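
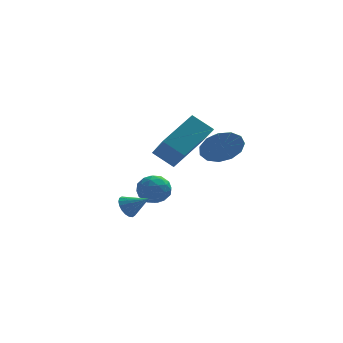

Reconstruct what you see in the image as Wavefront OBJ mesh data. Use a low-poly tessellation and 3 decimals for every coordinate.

v -0.068 -3.144 1.01
v 0.396 -2.787 0.187
v -0.292 -2.116 1.33
v -0.15 -2.862 0.044
v -0.67 -3.026 0.208
v -0.998 -3.228 0.626
v -1.031 -3.403 1.167
v -0.758 -3.496 1.658
v -0.266 -3.477 1.943
v 0.289 -3.353 1.932
v 0.731 -3.162 1.628
v 0.919 -2.965 1.128
v 0.794 -2.825 0.591
v -3.928 -1.048 -3.259
v -3.716 -1.346 -3.759
v -3.012 -1.432 -2.641
v -3.598 -1.097 -3.781
v -3.545 -0.839 -3.699
v -3.568 -0.623 -3.53
v -3.662 -0.49 -3.307
v -3.809 -0.468 -3.074
v -3.98 -0.561 -2.878
v -4.14 -0.75 -2.758
v -4.259 -0.998 -2.736
v -4.312 -1.256 -2.818
v -4.289 -1.473 -2.988
v -4.195 -1.605 -3.21
v -4.048 -1.628 -3.443
v -3.877 -1.535 -3.639
v -2.714 0.61 -0.706
v -2.361 -0.776 0.514
v -1.315 1.884 0.335
v -0.962 0.499 1.556
v -1.798 0.201 -1.436
v -1.445 -1.184 -0.215
v -0.399 1.476 -0.394
v -0.046 0.09 0.826
v -3.006 3.463 -4.43
v -2.637 3.796 -3.713
v -2.283 2.264 -4.247
v -1.914 2.597 -3.53
v -2.764 2.401 -3.532
v -3.211 3.142 -3.645
v -1.709 2.918 -4.315
v -2.156 3.659 -4.428
v -1.835 3.459 -3.642
v -2.487 3.139 -3.158
v -2.433 2.921 -4.802
v -3.085 2.601 -4.318
v -2.885 3.735 -4.087
v -2.035 2.325 -3.873
v -2.535 2.21 -3.874
v -2.318 2.405 -3.452
v -3.223 3.351 -4.047
v -3.005 3.546 -3.626
v -3.08 2.726 -3.52
v -1.915 2.514 -4.334
v -1.697 2.709 -3.913
v -2.602 3.655 -4.508
v -2.385 3.85 -4.086
v -1.84 3.334 -4.44
v -2.196 3.732 -3.624
v -1.771 3.027 -3.517
v -1.651 3.216 -3.978
v -1.914 3.652 -4.044
v -2.58 3.544 -3.339
v -2.155 2.839 -3.232
v -2.655 2.724 -3.233
v -2.917 3.16 -3.3
v -2.108 3.346 -3.298
v -2.765 3.221 -4.728
v -2.34 2.516 -4.621
v -2.003 2.9 -4.66
v -2.265 3.336 -4.727
v -3.149 3.033 -4.443
v -2.724 2.328 -4.336
v -3.006 2.408 -3.916
v -3.269 2.844 -3.982
v -2.812 2.714 -4.662
f 2 1 4
f 2 4 3
f 4 1 5
f 4 5 3
f 5 1 6
f 5 6 3
f 6 1 7
f 6 7 3
f 7 1 8
f 7 8 3
f 8 1 9
f 8 9 3
f 9 1 10
f 9 10 3
f 10 1 11
f 10 11 3
f 11 1 12
f 11 12 3
f 12 1 13
f 12 13 3
f 13 1 2
f 13 2 3
f 15 14 17
f 15 17 16
f 17 14 18
f 17 18 16
f 18 14 19
f 18 19 16
f 19 14 20
f 19 20 16
f 20 14 21
f 20 21 16
f 21 14 22
f 21 22 16
f 22 14 23
f 22 23 16
f 23 14 24
f 23 24 16
f 24 14 25
f 24 25 16
f 25 14 26
f 25 26 16
f 26 14 27
f 26 27 16
f 27 14 28
f 27 28 16
f 28 14 29
f 28 29 16
f 29 14 15
f 29 15 16
f 31 33 30
f 34 31 30
f 30 33 32
f 32 34 30
f 31 37 33
f 35 31 34
f 35 37 31
f 33 37 32
f 36 34 32
f 32 37 36
f 36 35 34
f 37 35 36
f 38 75 54
f 75 49 78
f 54 78 43
f 75 78 54
f 38 54 50
f 54 43 55
f 50 55 39
f 54 55 50
f 38 50 59
f 50 39 60
f 59 60 45
f 50 60 59
f 38 59 71
f 59 45 74
f 71 74 48
f 59 74 71
f 38 71 75
f 71 48 79
f 75 79 49
f 71 79 75
f 39 55 66
f 55 43 69
f 66 69 47
f 55 69 66
f 43 78 56
f 78 49 77
f 56 77 42
f 78 77 56
f 49 79 76
f 79 48 72
f 76 72 40
f 79 72 76
f 48 74 73
f 74 45 61
f 73 61 44
f 74 61 73
f 45 60 65
f 60 39 62
f 65 62 46
f 60 62 65
f 41 67 53
f 67 47 68
f 53 68 42
f 67 68 53
f 41 53 51
f 53 42 52
f 51 52 40
f 53 52 51
f 41 51 58
f 51 40 57
f 58 57 44
f 51 57 58
f 41 58 63
f 58 44 64
f 63 64 46
f 58 64 63
f 41 63 67
f 63 46 70
f 67 70 47
f 63 70 67
f 42 68 56
f 68 47 69
f 56 69 43
f 68 69 56
f 40 52 76
f 52 42 77
f 76 77 49
f 52 77 76
f 44 57 73
f 57 40 72
f 73 72 48
f 57 72 73
f 46 64 65
f 64 44 61
f 65 61 45
f 64 61 65
f 47 70 66
f 70 46 62
f 66 62 39
f 70 62 66



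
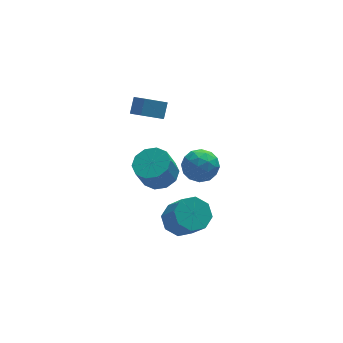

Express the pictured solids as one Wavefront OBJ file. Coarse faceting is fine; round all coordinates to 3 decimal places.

v 0.236 0.278 -4.041
v 1.152 0.08 -4.39
v 1.46 -1.036 -2.947
v 0.544 -0.838 -2.599
v 1.142 0.684 -3.92
v 1.449 -0.432 -2.477
v 0.601 1.051 -3.521
v 0.909 -0.066 -2.079
v -0.154 0.964 -3.427
v 0.154 -0.152 -1.985
v -0.68 0.476 -3.693
v -0.372 -0.64 -2.25
v -0.669 -0.128 -4.163
v -0.362 -1.244 -2.72
v -0.129 -0.494 -4.561
v 0.179 -1.611 -3.119
v 0.626 -0.408 -4.655
v 0.934 -1.524 -3.213
v 0 2.802 -2.642
v 0.527 3.572 -2.256
v -0.013 3.269 -0.912
v -0.54 2.498 -1.298
v -0.031 3.789 -2.432
v -0.572 3.486 -1.088
v -0.577 3.629 -2.688
v -1.118 3.326 -1.344
v -0.903 3.153 -2.926
v -1.444 2.849 -1.582
v -0.884 2.542 -3.056
v -1.424 2.239 -1.712
v -0.527 2.031 -3.028
v -1.067 1.728 -1.684
v 0.032 1.814 -2.852
v -0.509 1.511 -1.508
v 0.578 1.974 -2.596
v 0.037 1.671 -1.252
v 0.904 2.451 -2.358
v 0.363 2.147 -1.014
v 0.884 3.061 -2.228
v 0.344 2.758 -0.884
v -0.218 3.185 1.654
v 0.118 2.487 2.027
v -1.431 3.018 2.43
v -1.096 2.32 2.804
v 0.156 3.74 2.356
v 0.491 3.042 2.73
v -1.058 3.573 3.133
v -0.722 2.875 3.506
v 0.591 0.546 0.045
v 1.544 0.687 0.269
v 0.696 -0.967 0.551
v 1.649 -0.826 0.775
v 0.945 -0.376 1.303
v 0.88 0.56 0.99
v 1.36 -0.84 -0.17
v 1.295 0.096 -0.483
v 2.019 -0.169 0.135
v 1.762 0.117 1.046
v 0.478 -0.397 -0.226
v 0.221 -0.111 0.685
v 1.058 0.75 0.112
v 1.182 -1.03 0.708
v 0.768 -0.765 1.018
v 1.328 -0.682 1.149
v 0.668 0.675 0.537
v 1.228 0.757 0.668
v 0.876 0.133 1.276
v 1.012 -1.037 0.152
v 1.572 -0.955 0.283
v 0.912 0.402 -0.329
v 1.472 0.485 -0.198
v 1.364 -0.413 -0.456
v 1.897 0.329 0.165
v 1.959 -0.561 0.463
v 1.789 -0.568 -0.092
v 1.751 -0.019 -0.276
v 1.747 0.498 0.701
v 1.809 -0.392 0.998
v 1.395 -0.127 1.309
v 1.357 0.423 1.125
v 2.026 -0.006 0.622
v 0.431 0.112 -0.178
v 0.493 -0.778 0.119
v 0.883 -0.703 -0.305
v 0.845 -0.153 -0.489
v 0.281 0.281 0.357
v 0.343 -0.609 0.655
v 0.489 -0.261 1.096
v 0.451 0.288 0.912
v 0.214 -0.274 0.198
f 2 1 5
f 2 5 3
f 3 5 6
f 3 6 4
f 5 1 7
f 5 7 6
f 6 7 8
f 6 8 4
f 7 1 9
f 7 9 8
f 8 9 10
f 8 10 4
f 9 1 11
f 9 11 10
f 10 11 12
f 10 12 4
f 11 1 13
f 11 13 12
f 12 13 14
f 12 14 4
f 13 1 15
f 13 15 14
f 14 15 16
f 14 16 4
f 15 1 17
f 15 17 16
f 16 17 18
f 16 18 4
f 17 1 2
f 17 2 18
f 18 2 3
f 18 3 4
f 20 19 23
f 20 23 21
f 21 23 24
f 21 24 22
f 23 19 25
f 23 25 24
f 24 25 26
f 24 26 22
f 25 19 27
f 25 27 26
f 26 27 28
f 26 28 22
f 27 19 29
f 27 29 28
f 28 29 30
f 28 30 22
f 29 19 31
f 29 31 30
f 30 31 32
f 30 32 22
f 31 19 33
f 31 33 32
f 32 33 34
f 32 34 22
f 33 19 35
f 33 35 34
f 34 35 36
f 34 36 22
f 35 19 37
f 35 37 36
f 36 37 38
f 36 38 22
f 37 19 39
f 37 39 38
f 38 39 40
f 38 40 22
f 39 19 20
f 39 20 40
f 40 20 21
f 40 21 22
f 42 44 41
f 45 42 41
f 41 44 43
f 43 45 41
f 42 48 44
f 46 42 45
f 46 48 42
f 44 48 43
f 47 45 43
f 43 48 47
f 47 46 45
f 48 46 47
f 49 86 65
f 86 60 89
f 65 89 54
f 86 89 65
f 49 65 61
f 65 54 66
f 61 66 50
f 65 66 61
f 49 61 70
f 61 50 71
f 70 71 56
f 61 71 70
f 49 70 82
f 70 56 85
f 82 85 59
f 70 85 82
f 49 82 86
f 82 59 90
f 86 90 60
f 82 90 86
f 50 66 77
f 66 54 80
f 77 80 58
f 66 80 77
f 54 89 67
f 89 60 88
f 67 88 53
f 89 88 67
f 60 90 87
f 90 59 83
f 87 83 51
f 90 83 87
f 59 85 84
f 85 56 72
f 84 72 55
f 85 72 84
f 56 71 76
f 71 50 73
f 76 73 57
f 71 73 76
f 52 78 64
f 78 58 79
f 64 79 53
f 78 79 64
f 52 64 62
f 64 53 63
f 62 63 51
f 64 63 62
f 52 62 69
f 62 51 68
f 69 68 55
f 62 68 69
f 52 69 74
f 69 55 75
f 74 75 57
f 69 75 74
f 52 74 78
f 74 57 81
f 78 81 58
f 74 81 78
f 53 79 67
f 79 58 80
f 67 80 54
f 79 80 67
f 51 63 87
f 63 53 88
f 87 88 60
f 63 88 87
f 55 68 84
f 68 51 83
f 84 83 59
f 68 83 84
f 57 75 76
f 75 55 72
f 76 72 56
f 75 72 76
f 58 81 77
f 81 57 73
f 77 73 50
f 81 73 77



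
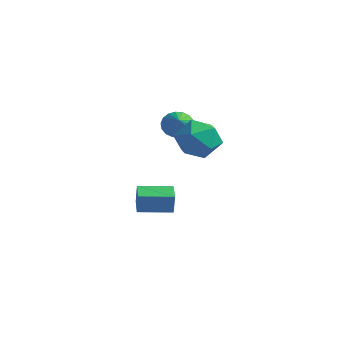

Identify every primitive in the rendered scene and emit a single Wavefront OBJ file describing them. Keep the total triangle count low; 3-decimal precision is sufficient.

v -2.221 1.681 -2.562
v -2.056 1.601 -1.437
v -1.012 2.944 -2.648
v -0.847 2.864 -1.523
v -1.413 0.896 -2.737
v -1.248 0.816 -1.612
v -0.204 2.159 -2.823
v -0.039 2.079 -1.698
v 0.18 2.014 3.176
v 0.612 2.64 3.39
v 1.02 1.166 3.964
v 0.364 2.627 3.64
v 0.081 2.492 3.797
v -0.184 2.263 3.832
v -0.376 1.984 3.737
v -0.458 1.711 3.531
v -0.414 1.499 3.254
v -0.252 1.388 2.963
v -0.004 1.401 2.713
v 0.279 1.536 2.555
v 0.544 1.765 2.521
v 0.736 2.044 2.616
v 0.818 2.317 2.822
v 0.774 2.529 3.098
v 3.193 0.931 4.348
v 4.089 0.704 3.568
v 2.511 -0.884 4.092
v 3.407 -1.111 3.312
v 3.651 -0.966 4.487
v 4.072 0.156 4.646
v 2.528 -0.336 3.014
v 2.949 0.786 3.173
v 3.678 -0.079 2.744
v 4.372 -0.468 3.654
v 2.228 0.288 4.006
v 2.922 -0.101 4.916
f 2 4 1
f 5 2 1
f 1 4 3
f 3 5 1
f 2 8 4
f 6 2 5
f 6 8 2
f 4 8 3
f 7 5 3
f 3 8 7
f 7 6 5
f 8 6 7
f 10 9 12
f 10 12 11
f 12 9 13
f 12 13 11
f 13 9 14
f 13 14 11
f 14 9 15
f 14 15 11
f 15 9 16
f 15 16 11
f 16 9 17
f 16 17 11
f 17 9 18
f 17 18 11
f 18 9 19
f 18 19 11
f 19 9 20
f 19 20 11
f 20 9 21
f 20 21 11
f 21 9 22
f 21 22 11
f 22 9 23
f 22 23 11
f 23 9 24
f 23 24 11
f 24 9 10
f 24 10 11
f 25 36 30
f 25 30 26
f 25 26 32
f 25 32 35
f 25 35 36
f 26 30 34
f 30 36 29
f 36 35 27
f 35 32 31
f 32 26 33
f 28 34 29
f 28 29 27
f 28 27 31
f 28 31 33
f 28 33 34
f 29 34 30
f 27 29 36
f 31 27 35
f 33 31 32
f 34 33 26



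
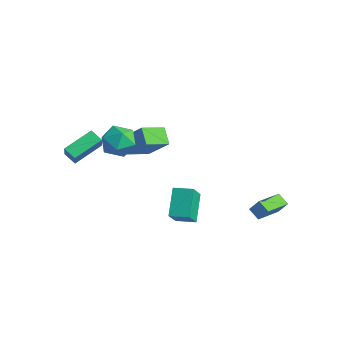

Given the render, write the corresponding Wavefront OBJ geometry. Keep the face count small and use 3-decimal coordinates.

v -3.294 -0.855 -0.685
v -4.203 -0.457 0.025
v -3.114 0.663 -1.306
v -4.023 1.061 -0.596
v -1.977 -0.421 0.756
v -2.886 -0.023 1.466
v -1.797 1.097 0.135
v -2.706 1.495 0.845
v -3.566 -4.274 0.094
v -4.377 -4.38 0.471
v -3.499 -2.411 0.761
v -4.31 -2.516 1.138
v -3.09 -4.624 1.022
v -3.901 -4.729 1.399
v -3.023 -2.76 1.689
v -3.834 -2.866 2.066
v -1.975 -2.287 2.69
v -1.07 -2.097 3.348
v -1.31 -3.943 2.252
v -0.405 -3.753 2.91
v -1.429 -3.899 3.38
v -1.839 -2.876 3.651
v -0.541 -3.164 1.949
v -0.951 -2.141 2.22
v -0.183 -2.64 2.891
v -0.732 -3.094 3.775
v -1.648 -2.946 1.825
v -2.197 -3.4 2.709
v 3.069 -2.507 -1.594
v 3.546 -3.404 -0.372
v 2.118 -1.408 -0.417
v 2.595 -2.306 0.806
v 4.005 -1.834 -1.466
v 4.482 -2.732 -0.243
v 3.054 -0.736 -0.288
v 3.531 -1.633 0.934
v 3.521 2.487 -3.017
v 3.968 2.801 -2.203
v 3.2 4.307 -3.54
v 3.647 4.62 -2.726
v 4.273 2.5 -3.434
v 4.72 2.813 -2.62
v 3.952 4.319 -3.957
v 4.399 4.633 -3.143
f 2 4 1
f 5 2 1
f 1 4 3
f 3 5 1
f 2 8 4
f 6 2 5
f 6 8 2
f 4 8 3
f 7 5 3
f 3 8 7
f 7 6 5
f 8 6 7
f 10 12 9
f 13 10 9
f 9 12 11
f 11 13 9
f 10 16 12
f 14 10 13
f 14 16 10
f 12 16 11
f 15 13 11
f 11 16 15
f 15 14 13
f 16 14 15
f 17 28 22
f 17 22 18
f 17 18 24
f 17 24 27
f 17 27 28
f 18 22 26
f 22 28 21
f 28 27 19
f 27 24 23
f 24 18 25
f 20 26 21
f 20 21 19
f 20 19 23
f 20 23 25
f 20 25 26
f 21 26 22
f 19 21 28
f 23 19 27
f 25 23 24
f 26 25 18
f 30 32 29
f 33 30 29
f 29 32 31
f 31 33 29
f 30 36 32
f 34 30 33
f 34 36 30
f 32 36 31
f 35 33 31
f 31 36 35
f 35 34 33
f 36 34 35
f 38 40 37
f 41 38 37
f 37 40 39
f 39 41 37
f 38 44 40
f 42 38 41
f 42 44 38
f 40 44 39
f 43 41 39
f 39 44 43
f 43 42 41
f 44 42 43



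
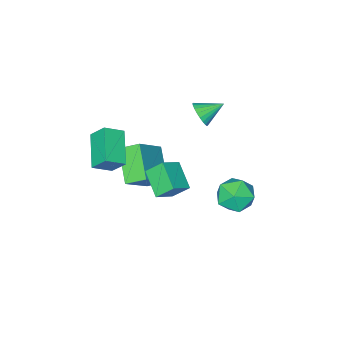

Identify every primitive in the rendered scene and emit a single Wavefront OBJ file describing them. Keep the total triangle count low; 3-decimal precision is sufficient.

v -1.709 1.333 -1.8
v -1.27 0.725 -2.581
v -3.31 0.895 -2.359
v -2.871 0.287 -3.14
v -2.784 -0.017 -2.104
v -1.794 0.254 -1.759
v -2.786 1.366 -3.181
v -1.796 1.637 -2.836
v -1.935 0.746 -3.435
v -1.934 -0.109 -2.769
v -2.646 1.729 -2.171
v -2.645 0.874 -1.505
v -0.443 -4.016 -1.518
v -1.077 -3.245 -0.987
v 0.352 -2.564 -2.676
v -0.281 -1.793 -2.145
v 1.101 -3.727 -0.095
v 0.468 -2.956 0.436
v 1.897 -2.275 -1.253
v 1.263 -1.504 -0.722
v 2.073 1.842 3.707
v 3.03 1.868 4.307
v 2.475 3.052 3.016
v 3.432 3.078 3.617
v 2.568 1.242 2.943
v 3.525 1.268 3.544
v 2.97 2.452 2.253
v 3.927 2.478 2.853
v 1.797 -3.432 1.382
v 2.697 -3.775 1.935
v 1.529 -2.723 2.26
v 2.429 -3.066 2.812
v 2.831 -2.034 0.568
v 3.731 -2.377 1.12
v 2.563 -1.325 1.445
v 3.463 -1.668 1.998
v -1.553 -0.961 2.903
v -1.137 -0.708 3.433
v -2.567 -0.459 3.457
v -1.131 -0.494 3.251
v -1.188 -0.351 3.016
v -1.302 -0.301 2.764
v -1.453 -0.352 2.533
v -1.62 -0.495 2.358
v -1.776 -0.71 2.266
v -1.899 -0.963 2.271
v -1.969 -1.215 2.373
v -1.975 -1.429 2.555
v -1.918 -1.572 2.79
v -1.805 -1.622 3.042
v -1.653 -1.571 3.273
v -1.486 -1.427 3.448
v -1.33 -1.213 3.54
v -1.207 -0.96 3.535
f 1 12 6
f 1 6 2
f 1 2 8
f 1 8 11
f 1 11 12
f 2 6 10
f 6 12 5
f 12 11 3
f 11 8 7
f 8 2 9
f 4 10 5
f 4 5 3
f 4 3 7
f 4 7 9
f 4 9 10
f 5 10 6
f 3 5 12
f 7 3 11
f 9 7 8
f 10 9 2
f 14 16 13
f 17 14 13
f 13 16 15
f 15 17 13
f 14 20 16
f 18 14 17
f 18 20 14
f 16 20 15
f 19 17 15
f 15 20 19
f 19 18 17
f 20 18 19
f 22 24 21
f 25 22 21
f 21 24 23
f 23 25 21
f 22 28 24
f 26 22 25
f 26 28 22
f 24 28 23
f 27 25 23
f 23 28 27
f 27 26 25
f 28 26 27
f 30 32 29
f 33 30 29
f 29 32 31
f 31 33 29
f 30 36 32
f 34 30 33
f 34 36 30
f 32 36 31
f 35 33 31
f 31 36 35
f 35 34 33
f 36 34 35
f 38 37 40
f 38 40 39
f 40 37 41
f 40 41 39
f 41 37 42
f 41 42 39
f 42 37 43
f 42 43 39
f 43 37 44
f 43 44 39
f 44 37 45
f 44 45 39
f 45 37 46
f 45 46 39
f 46 37 47
f 46 47 39
f 47 37 48
f 47 48 39
f 48 37 49
f 48 49 39
f 49 37 50
f 49 50 39
f 50 37 51
f 50 51 39
f 51 37 52
f 51 52 39
f 52 37 53
f 52 53 39
f 53 37 54
f 53 54 39
f 54 37 38
f 54 38 39



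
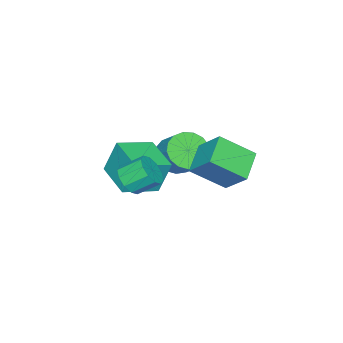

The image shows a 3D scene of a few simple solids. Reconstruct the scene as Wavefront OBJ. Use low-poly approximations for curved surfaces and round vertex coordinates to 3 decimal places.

v 2.367 0.817 2.453
v 2.95 1.35 2.197
v 2.456 2.235 2.91
v 1.873 1.703 3.167
v 2.551 1.385 1.876
v 2.057 2.27 2.59
v 2.082 1.204 1.776
v 1.587 2.089 2.49
v 1.722 0.875 1.935
v 1.227 1.76 2.648
v 1.608 0.524 2.291
v 1.113 1.409 3.005
v 1.784 0.285 2.71
v 1.29 1.17 3.423
v 2.183 0.25 3.03
v 1.689 1.135 3.744
v 2.653 0.431 3.13
v 2.158 1.316 3.844
v 3.013 0.76 2.972
v 2.518 1.645 3.685
v 3.127 1.111 2.615
v 2.632 1.996 3.329
v -1.525 -1.273 0.241
v -1.831 -0.757 1.992
v -0.509 0.431 -0.083
v -0.815 0.946 1.667
v 0.075 -2.126 0.773
v -0.231 -1.611 2.523
v 1.091 -0.423 0.448
v 0.785 0.093 2.199
v -3.264 -0.419 0.436
v -2.631 -0.008 -0.321
v -2.122 0.99 0.646
v -2.756 0.579 1.404
v -3.066 0.259 -0.367
v -2.557 1.257 0.6
v -3.546 0.37 -0.229
v -3.038 1.368 0.738
v -3.962 0.3 0.061
v -3.454 1.298 1.029
v -4.218 0.066 0.438
v -3.71 1.064 1.405
v -4.256 -0.28 0.814
v -3.747 0.718 1.781
v -4.066 -0.657 1.104
v -3.557 0.341 2.071
v -3.693 -0.98 1.241
v -3.184 0.018 2.208
v -3.221 -1.174 1.193
v -2.713 -0.176 2.16
v -2.76 -1.196 0.972
v -2.251 -0.198 1.94
v -2.414 -1.039 0.629
v -1.905 -0.041 1.596
v -2.263 -0.74 0.241
v -1.754 0.258 1.208
v -2.341 -0.368 -0.102
v -1.832 0.63 0.865
v -2.536 3.173 1.664
v -1.596 1.857 2.823
v -2.29 4.387 2.843
v -1.35 3.071 4.002
v -1.11 3.569 0.958
v -0.17 2.253 2.117
v -0.864 4.783 2.137
v 0.076 3.467 3.296
f 2 1 5
f 2 5 3
f 3 5 6
f 3 6 4
f 5 1 7
f 5 7 6
f 6 7 8
f 6 8 4
f 7 1 9
f 7 9 8
f 8 9 10
f 8 10 4
f 9 1 11
f 9 11 10
f 10 11 12
f 10 12 4
f 11 1 13
f 11 13 12
f 12 13 14
f 12 14 4
f 13 1 15
f 13 15 14
f 14 15 16
f 14 16 4
f 15 1 17
f 15 17 16
f 16 17 18
f 16 18 4
f 17 1 19
f 17 19 18
f 18 19 20
f 18 20 4
f 19 1 21
f 19 21 20
f 20 21 22
f 20 22 4
f 21 1 2
f 21 2 22
f 22 2 3
f 22 3 4
f 24 26 23
f 27 24 23
f 23 26 25
f 25 27 23
f 24 30 26
f 28 24 27
f 28 30 24
f 26 30 25
f 29 27 25
f 25 30 29
f 29 28 27
f 30 28 29
f 32 31 35
f 32 35 33
f 33 35 36
f 33 36 34
f 35 31 37
f 35 37 36
f 36 37 38
f 36 38 34
f 37 31 39
f 37 39 38
f 38 39 40
f 38 40 34
f 39 31 41
f 39 41 40
f 40 41 42
f 40 42 34
f 41 31 43
f 41 43 42
f 42 43 44
f 42 44 34
f 43 31 45
f 43 45 44
f 44 45 46
f 44 46 34
f 45 31 47
f 45 47 46
f 46 47 48
f 46 48 34
f 47 31 49
f 47 49 48
f 48 49 50
f 48 50 34
f 49 31 51
f 49 51 50
f 50 51 52
f 50 52 34
f 51 31 53
f 51 53 52
f 52 53 54
f 52 54 34
f 53 31 55
f 53 55 54
f 54 55 56
f 54 56 34
f 55 31 57
f 55 57 56
f 56 57 58
f 56 58 34
f 57 31 32
f 57 32 58
f 58 32 33
f 58 33 34
f 60 62 59
f 63 60 59
f 59 62 61
f 61 63 59
f 60 66 62
f 64 60 63
f 64 66 60
f 62 66 61
f 65 63 61
f 61 66 65
f 65 64 63
f 66 64 65



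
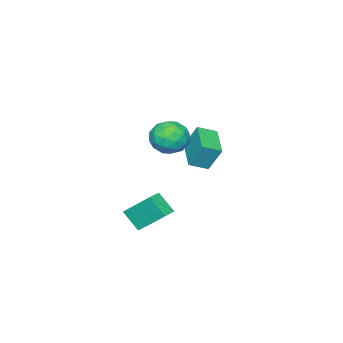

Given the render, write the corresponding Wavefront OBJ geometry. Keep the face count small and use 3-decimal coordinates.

v 3.31 4.6 3.209
v 4.298 4.545 2.611
v 3.302 2.735 3.369
v 4.29 2.68 2.771
v 4.284 3.13 3.836
v 4.289 4.282 3.737
v 3.311 2.998 2.243
v 3.316 4.15 2.144
v 4.299 3.554 2.013
v 4.9 3.636 2.998
v 2.7 3.644 2.982
v 3.301 3.726 3.967
v 3.805 4.736 2.896
v 3.795 2.544 3.084
v 3.792 2.809 3.71
v 4.373 2.776 3.358
v 3.799 4.582 3.558
v 4.38 4.549 3.206
v 4.372 3.718 3.927
v 3.22 2.731 2.774
v 3.801 2.698 2.422
v 3.227 4.504 2.622
v 3.808 4.471 2.27
v 3.228 3.562 2.053
v 4.386 4.121 2.193
v 4.381 3.025 2.287
v 3.806 3.212 1.977
v 3.809 3.889 1.919
v 4.739 4.169 2.772
v 4.735 3.073 2.866
v 4.731 3.338 3.492
v 4.734 4.015 3.434
v 4.74 3.587 2.421
v 2.865 4.207 3.114
v 2.861 3.111 3.208
v 2.866 3.265 2.546
v 2.869 3.942 2.488
v 3.219 4.255 3.693
v 3.214 3.159 3.787
v 3.791 3.391 4.061
v 3.794 4.068 4.003
v 2.86 3.693 3.559
v 2.827 1.393 -4.9
v 2.813 0.356 -3.831
v 2.498 2.949 -3.394
v 2.483 1.912 -2.325
v 3.757 1.488 -4.795
v 3.742 0.451 -3.726
v 3.427 3.044 -3.289
v 3.413 2.007 -2.22
v -0.287 1.515 0.086
v -0.479 2.275 1.617
v -1.135 2.229 -0.374
v -1.326 2.989 1.157
v 1.146 2.891 -0.417
v 0.955 3.651 1.114
v 0.299 3.605 -0.877
v 0.107 4.365 0.654
f 1 38 17
f 38 12 41
f 17 41 6
f 38 41 17
f 1 17 13
f 17 6 18
f 13 18 2
f 17 18 13
f 1 13 22
f 13 2 23
f 22 23 8
f 13 23 22
f 1 22 34
f 22 8 37
f 34 37 11
f 22 37 34
f 1 34 38
f 34 11 42
f 38 42 12
f 34 42 38
f 2 18 29
f 18 6 32
f 29 32 10
f 18 32 29
f 6 41 19
f 41 12 40
f 19 40 5
f 41 40 19
f 12 42 39
f 42 11 35
f 39 35 3
f 42 35 39
f 11 37 36
f 37 8 24
f 36 24 7
f 37 24 36
f 8 23 28
f 23 2 25
f 28 25 9
f 23 25 28
f 4 30 16
f 30 10 31
f 16 31 5
f 30 31 16
f 4 16 14
f 16 5 15
f 14 15 3
f 16 15 14
f 4 14 21
f 14 3 20
f 21 20 7
f 14 20 21
f 4 21 26
f 21 7 27
f 26 27 9
f 21 27 26
f 4 26 30
f 26 9 33
f 30 33 10
f 26 33 30
f 5 31 19
f 31 10 32
f 19 32 6
f 31 32 19
f 3 15 39
f 15 5 40
f 39 40 12
f 15 40 39
f 7 20 36
f 20 3 35
f 36 35 11
f 20 35 36
f 9 27 28
f 27 7 24
f 28 24 8
f 27 24 28
f 10 33 29
f 33 9 25
f 29 25 2
f 33 25 29
f 44 46 43
f 47 44 43
f 43 46 45
f 45 47 43
f 44 50 46
f 48 44 47
f 48 50 44
f 46 50 45
f 49 47 45
f 45 50 49
f 49 48 47
f 50 48 49
f 52 54 51
f 55 52 51
f 51 54 53
f 53 55 51
f 52 58 54
f 56 52 55
f 56 58 52
f 54 58 53
f 57 55 53
f 53 58 57
f 57 56 55
f 58 56 57



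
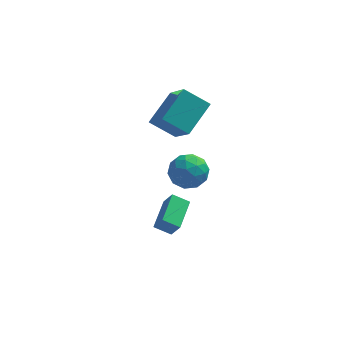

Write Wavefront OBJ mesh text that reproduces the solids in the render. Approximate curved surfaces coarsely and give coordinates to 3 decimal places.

v -2.776 -1.991 -2.636
v -3.504 -1.939 -2.241
v -2.472 -0.538 -2.266
v -3.2 -0.486 -1.871
v -2.4 -2.254 -1.909
v -3.128 -2.202 -1.514
v -2.096 -0.801 -1.539
v -2.824 -0.749 -1.144
v -3.001 4.426 -3.407
v -2.047 4.504 -3.268
v -2.833 2.896 -3.692
v -1.879 2.974 -3.553
v -2.487 3.075 -2.807
v -2.591 4.02 -2.631
v -2.289 3.38 -4.329
v -2.393 4.325 -4.153
v -1.607 3.858 -3.837
v -1.729 3.669 -2.896
v -3.151 3.731 -4.064
v -3.273 3.542 -3.123
v -2.538 4.599 -3.313
v -2.342 2.801 -3.647
v -2.699 2.86 -3.209
v -2.138 2.906 -3.127
v -2.858 4.315 -2.938
v -2.297 4.361 -2.856
v -2.556 3.521 -2.585
v -2.583 3.039 -4.104
v -2.022 3.085 -4.022
v -2.742 4.494 -3.833
v -2.181 4.54 -3.751
v -2.324 3.879 -4.375
v -1.719 4.265 -3.565
v -1.621 3.366 -3.733
v -1.862 3.605 -4.189
v -1.923 4.16 -4.086
v -1.791 4.155 -3.012
v -1.693 3.255 -3.18
v -2.05 3.314 -2.741
v -2.111 3.87 -2.638
v -1.533 3.775 -3.347
v -3.187 4.145 -3.78
v -3.089 3.245 -3.948
v -2.769 3.53 -4.322
v -2.83 4.086 -4.219
v -3.259 4.034 -3.227
v -3.161 3.135 -3.395
v -2.957 3.24 -2.874
v -3.018 3.795 -2.771
v -3.347 3.625 -3.613
v -4.126 3.417 0.001
v -3.458 2.134 1.294
v -3.307 4.763 0.914
v -2.639 3.479 2.206
v -2.981 3.241 -0.766
v -2.313 1.957 0.526
v -2.162 4.586 0.146
v -1.494 3.303 1.439
f 2 4 1
f 5 2 1
f 1 4 3
f 3 5 1
f 2 8 4
f 6 2 5
f 6 8 2
f 4 8 3
f 7 5 3
f 3 8 7
f 7 6 5
f 8 6 7
f 9 46 25
f 46 20 49
f 25 49 14
f 46 49 25
f 9 25 21
f 25 14 26
f 21 26 10
f 25 26 21
f 9 21 30
f 21 10 31
f 30 31 16
f 21 31 30
f 9 30 42
f 30 16 45
f 42 45 19
f 30 45 42
f 9 42 46
f 42 19 50
f 46 50 20
f 42 50 46
f 10 26 37
f 26 14 40
f 37 40 18
f 26 40 37
f 14 49 27
f 49 20 48
f 27 48 13
f 49 48 27
f 20 50 47
f 50 19 43
f 47 43 11
f 50 43 47
f 19 45 44
f 45 16 32
f 44 32 15
f 45 32 44
f 16 31 36
f 31 10 33
f 36 33 17
f 31 33 36
f 12 38 24
f 38 18 39
f 24 39 13
f 38 39 24
f 12 24 22
f 24 13 23
f 22 23 11
f 24 23 22
f 12 22 29
f 22 11 28
f 29 28 15
f 22 28 29
f 12 29 34
f 29 15 35
f 34 35 17
f 29 35 34
f 12 34 38
f 34 17 41
f 38 41 18
f 34 41 38
f 13 39 27
f 39 18 40
f 27 40 14
f 39 40 27
f 11 23 47
f 23 13 48
f 47 48 20
f 23 48 47
f 15 28 44
f 28 11 43
f 44 43 19
f 28 43 44
f 17 35 36
f 35 15 32
f 36 32 16
f 35 32 36
f 18 41 37
f 41 17 33
f 37 33 10
f 41 33 37
f 52 54 51
f 55 52 51
f 51 54 53
f 53 55 51
f 52 58 54
f 56 52 55
f 56 58 52
f 54 58 53
f 57 55 53
f 53 58 57
f 57 56 55
f 58 56 57



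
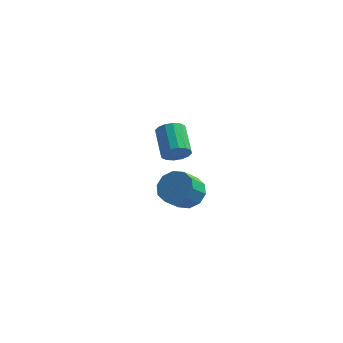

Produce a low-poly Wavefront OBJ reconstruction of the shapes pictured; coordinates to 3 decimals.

v 0.472 4.316 -3.361
v 1.259 3.741 -3.627
v 0.876 2.77 -2.664
v 0.088 3.344 -2.399
v 1.444 4.123 -3.168
v 1.061 3.151 -2.206
v 1.258 4.577 -2.784
v 0.874 3.606 -1.821
v 0.771 4.932 -2.619
v 0.388 3.961 -1.657
v 0.17 5.052 -2.739
v -0.213 4.08 -1.776
v -0.316 4.89 -3.096
v -0.699 3.919 -2.133
v -0.501 4.509 -3.554
v -0.884 3.537 -2.592
v -0.314 4.054 -3.939
v -0.698 3.083 -2.976
v 0.172 3.699 -4.103
v -0.211 2.728 -3.141
v 0.773 3.58 -3.984
v 0.39 2.608 -3.021
v 1.315 -0.385 2.463
v 1.809 -0.457 2.996
v 1.139 0.812 3.79
v 0.645 0.885 3.257
v 1.966 -0.219 2.748
v 1.296 1.05 3.542
v 1.949 -0.025 2.424
v 1.279 1.244 3.218
v 1.762 0.072 2.111
v 1.092 1.341 2.905
v 1.456 0.047 1.891
v 0.786 1.316 2.685
v 1.111 -0.093 1.825
v 0.441 1.176 2.619
v 0.821 -0.312 1.93
v 0.151 0.957 2.724
v 0.664 -0.55 2.178
v -0.006 0.719 2.972
v 0.681 -0.744 2.502
v 0.011 0.525 3.296
v 0.868 -0.841 2.815
v 0.198 0.428 3.609
v 1.174 -0.816 3.035
v 0.504 0.453 3.829
v 1.519 -0.676 3.101
v 0.849 0.593 3.895
f 2 1 5
f 2 5 3
f 3 5 6
f 3 6 4
f 5 1 7
f 5 7 6
f 6 7 8
f 6 8 4
f 7 1 9
f 7 9 8
f 8 9 10
f 8 10 4
f 9 1 11
f 9 11 10
f 10 11 12
f 10 12 4
f 11 1 13
f 11 13 12
f 12 13 14
f 12 14 4
f 13 1 15
f 13 15 14
f 14 15 16
f 14 16 4
f 15 1 17
f 15 17 16
f 16 17 18
f 16 18 4
f 17 1 19
f 17 19 18
f 18 19 20
f 18 20 4
f 19 1 21
f 19 21 20
f 20 21 22
f 20 22 4
f 21 1 2
f 21 2 22
f 22 2 3
f 22 3 4
f 24 23 27
f 24 27 25
f 25 27 28
f 25 28 26
f 27 23 29
f 27 29 28
f 28 29 30
f 28 30 26
f 29 23 31
f 29 31 30
f 30 31 32
f 30 32 26
f 31 23 33
f 31 33 32
f 32 33 34
f 32 34 26
f 33 23 35
f 33 35 34
f 34 35 36
f 34 36 26
f 35 23 37
f 35 37 36
f 36 37 38
f 36 38 26
f 37 23 39
f 37 39 38
f 38 39 40
f 38 40 26
f 39 23 41
f 39 41 40
f 40 41 42
f 40 42 26
f 41 23 43
f 41 43 42
f 42 43 44
f 42 44 26
f 43 23 45
f 43 45 44
f 44 45 46
f 44 46 26
f 45 23 47
f 45 47 46
f 46 47 48
f 46 48 26
f 47 23 24
f 47 24 48
f 48 24 25
f 48 25 26



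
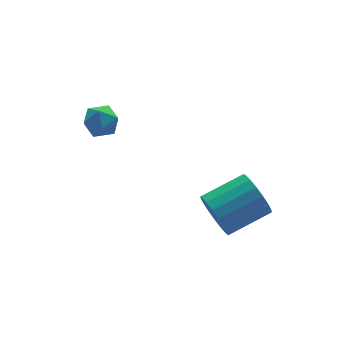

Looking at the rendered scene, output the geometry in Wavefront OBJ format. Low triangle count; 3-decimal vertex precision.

v 2.161 -1.138 0.956
v 2.436 -0.786 0.198
v 4.054 -0.871 0.745
v 3.779 -1.222 1.504
v 2.376 -0.471 0.423
v 3.994 -0.556 0.97
v 2.274 -0.289 0.754
v 3.892 -0.373 1.301
v 2.149 -0.274 1.125
v 3.767 -0.359 1.672
v 2.027 -0.43 1.463
v 3.645 -0.515 2.01
v 1.931 -0.727 1.7
v 3.549 -0.812 2.247
v 1.881 -1.105 1.79
v 3.499 -1.19 2.337
v 1.886 -1.489 1.715
v 3.504 -1.574 2.262
v 1.946 -1.804 1.49
v 3.564 -1.889 2.037
v 2.048 -1.987 1.159
v 3.666 -2.071 1.706
v 2.173 -2.001 0.788
v 3.791 -2.086 1.335
v 2.295 -1.845 0.45
v 3.913 -1.93 0.997
v 2.391 -1.548 0.213
v 4.009 -1.633 0.76
v 2.441 -1.17 0.123
v 4.059 -1.255 0.67
v -0.137 3.494 4.046
v 0.529 3.244 4.118
v -0.369 2.656 3.282
v 0.297 2.406 3.354
v -0.168 2.348 3.895
v -0.024 2.865 4.367
v 0.184 3.035 3.033
v 0.328 3.552 3.505
v 0.727 2.96 3.492
v 0.51 2.535 4.025
v -0.35 3.365 3.375
v -0.567 2.94 3.908
f 2 1 5
f 2 5 3
f 3 5 6
f 3 6 4
f 5 1 7
f 5 7 6
f 6 7 8
f 6 8 4
f 7 1 9
f 7 9 8
f 8 9 10
f 8 10 4
f 9 1 11
f 9 11 10
f 10 11 12
f 10 12 4
f 11 1 13
f 11 13 12
f 12 13 14
f 12 14 4
f 13 1 15
f 13 15 14
f 14 15 16
f 14 16 4
f 15 1 17
f 15 17 16
f 16 17 18
f 16 18 4
f 17 1 19
f 17 19 18
f 18 19 20
f 18 20 4
f 19 1 21
f 19 21 20
f 20 21 22
f 20 22 4
f 21 1 23
f 21 23 22
f 22 23 24
f 22 24 4
f 23 1 25
f 23 25 24
f 24 25 26
f 24 26 4
f 25 1 27
f 25 27 26
f 26 27 28
f 26 28 4
f 27 1 29
f 27 29 28
f 28 29 30
f 28 30 4
f 29 1 2
f 29 2 30
f 30 2 3
f 30 3 4
f 31 42 36
f 31 36 32
f 31 32 38
f 31 38 41
f 31 41 42
f 32 36 40
f 36 42 35
f 42 41 33
f 41 38 37
f 38 32 39
f 34 40 35
f 34 35 33
f 34 33 37
f 34 37 39
f 34 39 40
f 35 40 36
f 33 35 42
f 37 33 41
f 39 37 38
f 40 39 32



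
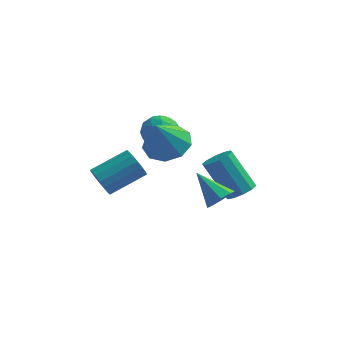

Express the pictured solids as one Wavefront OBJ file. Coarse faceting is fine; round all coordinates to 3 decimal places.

v 3.757 1.187 -3.22
v 4.257 0.85 -2.774
v 3.122 1.396 -1.093
v 2.623 1.733 -1.54
v 4.388 1.291 -2.828
v 3.253 1.837 -1.148
v 4.279 1.692 -3.032
v 3.144 2.238 -1.352
v 3.97 1.901 -3.309
v 2.835 2.447 -1.628
v 3.58 1.836 -3.551
v 2.446 2.383 -1.87
v 3.258 1.524 -3.667
v 2.123 2.07 -1.986
v 3.127 1.083 -3.612
v 1.992 1.629 -1.932
v 3.236 0.682 -3.408
v 2.101 1.228 -1.728
v 3.545 0.473 -3.132
v 2.41 1.019 -1.451
v 3.934 0.537 -2.89
v 2.8 1.084 -1.209
v -1.362 -3.888 0.438
v -0.981 -3.959 -0.18
v 0.364 -3.044 0.544
v -0.018 -2.972 1.162
v -1.158 -3.662 -0.225
v 0.186 -2.747 0.498
v -1.383 -3.417 -0.119
v -0.039 -2.501 0.604
v -1.603 -3.279 0.115
v -0.258 -2.364 0.839
v -1.767 -3.281 0.423
v -0.423 -2.365 1.147
v -1.839 -3.421 0.735
v -0.495 -2.506 1.458
v -1.802 -3.669 0.979
v -0.457 -2.754 1.702
v -1.664 -3.967 1.098
v -0.319 -3.052 1.822
v -1.456 -4.246 1.067
v -0.112 -3.331 1.791
v -1.228 -4.444 0.892
v 0.117 -3.528 1.615
v -1.03 -4.514 0.612
v 0.315 -3.598 1.336
v -0.908 -4.44 0.293
v 0.437 -3.525 1.017
v -0.89 -4.24 0.007
v 0.454 -3.325 0.731
v 0.986 -1.554 1.465
v 2.027 -1.755 1.606
v 0.634 -2.306 2.995
v 1.858 -1.102 1.889
v 1.281 -0.66 1.973
v 0.566 -0.636 1.82
v 0.047 -1.042 1.501
v -0.032 -1.688 1.165
v 0.365 -2.271 0.97
v 1.053 -2.518 1.007
v 1.709 -2.315 1.258
v 0.714 0.431 1.473
v 1.134 -0.068 0.878
v -0.134 -0.672 1.802
v 0.286 -1.171 1.207
v 0.702 -0.918 1.943
v 1.226 -0.237 1.741
v -0.226 -0.503 0.939
v 0.298 0.178 0.737
v 0.553 -0.646 0.548
v 1.127 -0.903 1.169
v -0.127 0.163 1.511
v 0.447 -0.094 2.132
v 0.998 0.278 1.147
v 0.002 -1.018 1.533
v 0.246 -0.869 1.966
v 0.493 -1.163 1.616
v 1.053 0.179 1.654
v 1.299 -0.114 1.304
v 1.046 -0.614 1.93
v -0.299 -0.626 1.376
v -0.053 -0.919 1.026
v 0.507 0.423 1.064
v 0.754 0.129 0.714
v -0.046 -0.126 0.75
v 0.904 -0.355 0.603
v 0.405 -1.003 0.796
v 0.104 -0.611 0.639
v 0.412 -0.21 0.52
v 1.241 -0.506 0.968
v 0.743 -1.154 1.161
v 0.987 -1.005 1.594
v 1.295 -0.605 1.475
v 0.899 -0.845 0.774
v 0.257 0.414 1.519
v -0.241 -0.234 1.712
v -0.295 -0.135 1.205
v 0.013 0.265 1.086
v 0.595 0.263 1.884
v 0.096 -0.385 2.077
v 0.588 -0.53 2.16
v 0.896 -0.129 2.041
v 0.101 0.105 1.906
v 3.52 -3.741 -0.156
v 3.917 -3.877 0.379
v 2.42 -3.039 0.836
v 4.021 -3.414 0.167
v 3.832 -3.142 -0.235
v 3.46 -3.222 -0.591
v 3.124 -3.606 -0.692
v 3.02 -4.069 -0.479
v 3.209 -4.341 -0.078
v 3.58 -4.261 0.278
f 2 1 5
f 2 5 3
f 3 5 6
f 3 6 4
f 5 1 7
f 5 7 6
f 6 7 8
f 6 8 4
f 7 1 9
f 7 9 8
f 8 9 10
f 8 10 4
f 9 1 11
f 9 11 10
f 10 11 12
f 10 12 4
f 11 1 13
f 11 13 12
f 12 13 14
f 12 14 4
f 13 1 15
f 13 15 14
f 14 15 16
f 14 16 4
f 15 1 17
f 15 17 16
f 16 17 18
f 16 18 4
f 17 1 19
f 17 19 18
f 18 19 20
f 18 20 4
f 19 1 21
f 19 21 20
f 20 21 22
f 20 22 4
f 21 1 2
f 21 2 22
f 22 2 3
f 22 3 4
f 24 23 27
f 24 27 25
f 25 27 28
f 25 28 26
f 27 23 29
f 27 29 28
f 28 29 30
f 28 30 26
f 29 23 31
f 29 31 30
f 30 31 32
f 30 32 26
f 31 23 33
f 31 33 32
f 32 33 34
f 32 34 26
f 33 23 35
f 33 35 34
f 34 35 36
f 34 36 26
f 35 23 37
f 35 37 36
f 36 37 38
f 36 38 26
f 37 23 39
f 37 39 38
f 38 39 40
f 38 40 26
f 39 23 41
f 39 41 40
f 40 41 42
f 40 42 26
f 41 23 43
f 41 43 42
f 42 43 44
f 42 44 26
f 43 23 45
f 43 45 44
f 44 45 46
f 44 46 26
f 45 23 47
f 45 47 46
f 46 47 48
f 46 48 26
f 47 23 49
f 47 49 48
f 48 49 50
f 48 50 26
f 49 23 24
f 49 24 50
f 50 24 25
f 50 25 26
f 52 51 54
f 52 54 53
f 54 51 55
f 54 55 53
f 55 51 56
f 55 56 53
f 56 51 57
f 56 57 53
f 57 51 58
f 57 58 53
f 58 51 59
f 58 59 53
f 59 51 60
f 59 60 53
f 60 51 61
f 60 61 53
f 61 51 52
f 61 52 53
f 62 99 78
f 99 73 102
f 78 102 67
f 99 102 78
f 62 78 74
f 78 67 79
f 74 79 63
f 78 79 74
f 62 74 83
f 74 63 84
f 83 84 69
f 74 84 83
f 62 83 95
f 83 69 98
f 95 98 72
f 83 98 95
f 62 95 99
f 95 72 103
f 99 103 73
f 95 103 99
f 63 79 90
f 79 67 93
f 90 93 71
f 79 93 90
f 67 102 80
f 102 73 101
f 80 101 66
f 102 101 80
f 73 103 100
f 103 72 96
f 100 96 64
f 103 96 100
f 72 98 97
f 98 69 85
f 97 85 68
f 98 85 97
f 69 84 89
f 84 63 86
f 89 86 70
f 84 86 89
f 65 91 77
f 91 71 92
f 77 92 66
f 91 92 77
f 65 77 75
f 77 66 76
f 75 76 64
f 77 76 75
f 65 75 82
f 75 64 81
f 82 81 68
f 75 81 82
f 65 82 87
f 82 68 88
f 87 88 70
f 82 88 87
f 65 87 91
f 87 70 94
f 91 94 71
f 87 94 91
f 66 92 80
f 92 71 93
f 80 93 67
f 92 93 80
f 64 76 100
f 76 66 101
f 100 101 73
f 76 101 100
f 68 81 97
f 81 64 96
f 97 96 72
f 81 96 97
f 70 88 89
f 88 68 85
f 89 85 69
f 88 85 89
f 71 94 90
f 94 70 86
f 90 86 63
f 94 86 90
f 105 104 107
f 105 107 106
f 107 104 108
f 107 108 106
f 108 104 109
f 108 109 106
f 109 104 110
f 109 110 106
f 110 104 111
f 110 111 106
f 111 104 112
f 111 112 106
f 112 104 113
f 112 113 106
f 113 104 105
f 113 105 106



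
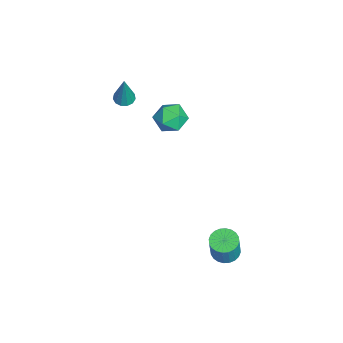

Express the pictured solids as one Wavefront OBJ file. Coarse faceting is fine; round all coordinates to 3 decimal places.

v -3.366 1.004 1.878
v -2.525 0.993 1.879
v -3.375 0.227 0.761
v -2.534 0.216 0.762
v -2.96 -0.189 1.363
v -2.955 0.292 2.054
v -2.945 0.928 0.586
v -2.94 1.409 1.277
v -2.265 0.946 1.081
v -2.274 0.256 1.561
v -3.626 0.964 1.079
v -3.635 0.274 1.559
v -3.797 -1.41 1.971
v -3.488 -1.793 1.884
v -3.303 -1.39 3.649
v -3.339 -1.559 1.837
v -3.335 -1.277 1.833
v -3.478 -1.038 1.872
v -3.723 -0.916 1.943
v -3.991 -0.952 2.022
v -4.197 -1.133 2.085
v -4.277 -1.402 2.112
v -4.204 -1.673 2.094
v -4.002 -1.861 2.036
v -3.735 -1.906 1.958
v 1.871 2.889 -3.393
v 2.481 3.044 -3.558
v 2.838 2.947 -2.333
v 2.229 2.791 -2.167
v 2.382 3.273 -3.511
v 2.739 3.176 -2.286
v 2.206 3.443 -3.446
v 2.563 3.346 -2.221
v 1.979 3.529 -3.373
v 2.336 3.432 -2.148
v 1.735 3.518 -3.303
v 2.092 3.421 -2.078
v 1.512 3.41 -3.247
v 1.87 3.313 -2.021
v 1.344 3.223 -3.212
v 1.701 3.126 -1.987
v 1.257 2.986 -3.206
v 1.614 2.889 -1.98
v 1.262 2.733 -3.227
v 1.619 2.636 -2.002
v 1.361 2.504 -3.274
v 1.718 2.407 -2.049
v 1.537 2.334 -3.339
v 1.894 2.237 -2.114
v 1.764 2.248 -3.412
v 2.121 2.151 -2.187
v 2.008 2.259 -3.482
v 2.365 2.162 -2.257
v 2.23 2.367 -3.539
v 2.588 2.27 -2.313
v 2.399 2.554 -3.573
v 2.756 2.457 -2.348
v 2.486 2.791 -3.58
v 2.843 2.694 -2.354
f 1 12 6
f 1 6 2
f 1 2 8
f 1 8 11
f 1 11 12
f 2 6 10
f 6 12 5
f 12 11 3
f 11 8 7
f 8 2 9
f 4 10 5
f 4 5 3
f 4 3 7
f 4 7 9
f 4 9 10
f 5 10 6
f 3 5 12
f 7 3 11
f 9 7 8
f 10 9 2
f 14 13 16
f 14 16 15
f 16 13 17
f 16 17 15
f 17 13 18
f 17 18 15
f 18 13 19
f 18 19 15
f 19 13 20
f 19 20 15
f 20 13 21
f 20 21 15
f 21 13 22
f 21 22 15
f 22 13 23
f 22 23 15
f 23 13 24
f 23 24 15
f 24 13 25
f 24 25 15
f 25 13 14
f 25 14 15
f 27 26 30
f 27 30 28
f 28 30 31
f 28 31 29
f 30 26 32
f 30 32 31
f 31 32 33
f 31 33 29
f 32 26 34
f 32 34 33
f 33 34 35
f 33 35 29
f 34 26 36
f 34 36 35
f 35 36 37
f 35 37 29
f 36 26 38
f 36 38 37
f 37 38 39
f 37 39 29
f 38 26 40
f 38 40 39
f 39 40 41
f 39 41 29
f 40 26 42
f 40 42 41
f 41 42 43
f 41 43 29
f 42 26 44
f 42 44 43
f 43 44 45
f 43 45 29
f 44 26 46
f 44 46 45
f 45 46 47
f 45 47 29
f 46 26 48
f 46 48 47
f 47 48 49
f 47 49 29
f 48 26 50
f 48 50 49
f 49 50 51
f 49 51 29
f 50 26 52
f 50 52 51
f 51 52 53
f 51 53 29
f 52 26 54
f 52 54 53
f 53 54 55
f 53 55 29
f 54 26 56
f 54 56 55
f 55 56 57
f 55 57 29
f 56 26 58
f 56 58 57
f 57 58 59
f 57 59 29
f 58 26 27
f 58 27 59
f 59 27 28
f 59 28 29



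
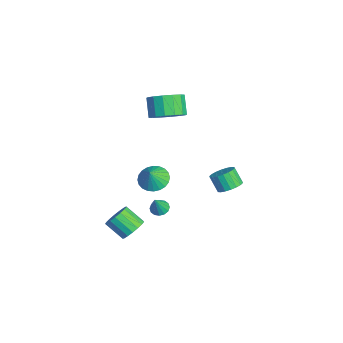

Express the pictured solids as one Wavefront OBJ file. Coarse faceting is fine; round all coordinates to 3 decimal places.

v 3.592 -3.15 -2.029
v 3.847 -2.721 -1.391
v 3.164 -3.562 -0.553
v 2.908 -3.99 -1.191
v 3.514 -2.549 -1.491
v 2.83 -3.39 -0.652
v 3.198 -2.516 -1.714
v 2.515 -3.356 -0.875
v 2.973 -2.627 -2.009
v 2.29 -3.468 -1.171
v 2.89 -2.858 -2.309
v 2.206 -3.699 -1.471
v 2.967 -3.156 -2.545
v 2.284 -3.997 -1.706
v 3.187 -3.452 -2.662
v 2.504 -4.293 -1.824
v 3.5 -3.68 -2.635
v 2.817 -4.52 -1.797
v 3.834 -3.785 -2.469
v 3.151 -4.626 -1.63
v 4.113 -3.745 -2.202
v 3.429 -4.586 -1.363
v 4.272 -3.569 -1.895
v 3.588 -4.41 -1.057
v 4.275 -3.296 -1.62
v 3.592 -4.137 -0.781
v 4.122 -2.99 -1.438
v 3.438 -3.831 -0.599
v -1.271 -0.319 3.434
v -0.654 0.42 3.923
v -1.531 0.459 4.974
v -2.149 -0.281 4.486
v -1.013 0.714 3.612
v -1.891 0.753 4.663
v -1.442 0.731 3.253
v -2.319 0.77 4.304
v -1.825 0.467 2.943
v -2.702 0.506 3.994
v -2.059 -0.008 2.765
v -2.937 0.031 3.816
v -2.083 -0.567 2.766
v -2.96 -0.528 3.817
v -1.889 -1.059 2.946
v -2.766 -1.02 3.997
v -1.529 -1.353 3.257
v -2.407 -1.314 4.308
v -1.101 -1.37 3.616
v -1.978 -1.331 4.667
v -0.718 -1.106 3.926
v -1.595 -1.067 4.977
v -0.483 -0.631 4.104
v -1.361 -0.592 5.155
v -0.46 -0.072 4.103
v -1.337 -0.033 5.154
v 3.004 -1.589 -0.871
v 3.513 -1.417 -1.03
v 3.476 -1.951 0.251
v 3.391 -1.186 -0.904
v 3.166 -1.063 -0.77
v 2.897 -1.081 -0.663
v 2.657 -1.235 -0.611
v 2.51 -1.484 -0.63
v 2.495 -1.761 -0.713
v 2.617 -1.993 -0.838
v 2.842 -2.116 -0.973
v 3.111 -2.098 -1.08
v 3.351 -1.944 -1.131
v 3.498 -1.695 -1.113
v -1.752 3.439 -3.708
v -1.093 3.013 -3.507
v -1.629 2.635 -2.55
v -2.288 3.061 -2.752
v -1.034 3.331 -3.349
v -1.57 2.953 -2.392
v -1.118 3.671 -3.261
v -1.654 3.293 -2.305
v -1.326 3.964 -3.262
v -1.863 3.587 -2.306
v -1.62 4.154 -3.352
v -2.156 3.776 -2.395
v -1.939 4.202 -3.512
v -2.475 3.824 -2.555
v -2.221 4.099 -3.711
v -2.758 3.721 -2.754
v -2.411 3.865 -3.91
v -2.947 3.487 -2.953
v -2.47 3.547 -4.068
v -3.006 3.169 -3.111
v -2.386 3.207 -4.155
v -2.922 2.829 -3.199
v -2.177 2.913 -4.154
v -2.714 2.536 -3.198
v -1.884 2.724 -4.065
v -2.42 2.346 -3.108
v -1.565 2.676 -3.905
v -2.101 2.298 -2.948
v -1.282 2.779 -3.706
v -1.819 2.401 -2.749
v -2.216 -0.977 -2.644
v -1.558 -1.449 -3.141
v -1.704 -1.303 -1.656
v -1.401 -1.115 -3.112
v -1.367 -0.76 -3.012
v -1.463 -0.437 -2.856
v -1.674 -0.197 -2.668
v -1.967 -0.076 -2.476
v -2.297 -0.091 -2.31
v -2.616 -0.242 -2.194
v -2.874 -0.504 -2.148
v -3.031 -0.839 -2.177
v -3.065 -1.194 -2.277
v -2.969 -1.516 -2.433
v -2.758 -1.756 -2.621
v -2.465 -1.878 -2.813
v -2.134 -1.862 -2.979
v -1.816 -1.712 -3.094
f 2 1 5
f 2 5 3
f 3 5 6
f 3 6 4
f 5 1 7
f 5 7 6
f 6 7 8
f 6 8 4
f 7 1 9
f 7 9 8
f 8 9 10
f 8 10 4
f 9 1 11
f 9 11 10
f 10 11 12
f 10 12 4
f 11 1 13
f 11 13 12
f 12 13 14
f 12 14 4
f 13 1 15
f 13 15 14
f 14 15 16
f 14 16 4
f 15 1 17
f 15 17 16
f 16 17 18
f 16 18 4
f 17 1 19
f 17 19 18
f 18 19 20
f 18 20 4
f 19 1 21
f 19 21 20
f 20 21 22
f 20 22 4
f 21 1 23
f 21 23 22
f 22 23 24
f 22 24 4
f 23 1 25
f 23 25 24
f 24 25 26
f 24 26 4
f 25 1 27
f 25 27 26
f 26 27 28
f 26 28 4
f 27 1 2
f 27 2 28
f 28 2 3
f 28 3 4
f 30 29 33
f 30 33 31
f 31 33 34
f 31 34 32
f 33 29 35
f 33 35 34
f 34 35 36
f 34 36 32
f 35 29 37
f 35 37 36
f 36 37 38
f 36 38 32
f 37 29 39
f 37 39 38
f 38 39 40
f 38 40 32
f 39 29 41
f 39 41 40
f 40 41 42
f 40 42 32
f 41 29 43
f 41 43 42
f 42 43 44
f 42 44 32
f 43 29 45
f 43 45 44
f 44 45 46
f 44 46 32
f 45 29 47
f 45 47 46
f 46 47 48
f 46 48 32
f 47 29 49
f 47 49 48
f 48 49 50
f 48 50 32
f 49 29 51
f 49 51 50
f 50 51 52
f 50 52 32
f 51 29 53
f 51 53 52
f 52 53 54
f 52 54 32
f 53 29 30
f 53 30 54
f 54 30 31
f 54 31 32
f 56 55 58
f 56 58 57
f 58 55 59
f 58 59 57
f 59 55 60
f 59 60 57
f 60 55 61
f 60 61 57
f 61 55 62
f 61 62 57
f 62 55 63
f 62 63 57
f 63 55 64
f 63 64 57
f 64 55 65
f 64 65 57
f 65 55 66
f 65 66 57
f 66 55 67
f 66 67 57
f 67 55 68
f 67 68 57
f 68 55 56
f 68 56 57
f 70 69 73
f 70 73 71
f 71 73 74
f 71 74 72
f 73 69 75
f 73 75 74
f 74 75 76
f 74 76 72
f 75 69 77
f 75 77 76
f 76 77 78
f 76 78 72
f 77 69 79
f 77 79 78
f 78 79 80
f 78 80 72
f 79 69 81
f 79 81 80
f 80 81 82
f 80 82 72
f 81 69 83
f 81 83 82
f 82 83 84
f 82 84 72
f 83 69 85
f 83 85 84
f 84 85 86
f 84 86 72
f 85 69 87
f 85 87 86
f 86 87 88
f 86 88 72
f 87 69 89
f 87 89 88
f 88 89 90
f 88 90 72
f 89 69 91
f 89 91 90
f 90 91 92
f 90 92 72
f 91 69 93
f 91 93 92
f 92 93 94
f 92 94 72
f 93 69 95
f 93 95 94
f 94 95 96
f 94 96 72
f 95 69 97
f 95 97 96
f 96 97 98
f 96 98 72
f 97 69 70
f 97 70 98
f 98 70 71
f 98 71 72
f 100 99 102
f 100 102 101
f 102 99 103
f 102 103 101
f 103 99 104
f 103 104 101
f 104 99 105
f 104 105 101
f 105 99 106
f 105 106 101
f 106 99 107
f 106 107 101
f 107 99 108
f 107 108 101
f 108 99 109
f 108 109 101
f 109 99 110
f 109 110 101
f 110 99 111
f 110 111 101
f 111 99 112
f 111 112 101
f 112 99 113
f 112 113 101
f 113 99 114
f 113 114 101
f 114 99 115
f 114 115 101
f 115 99 116
f 115 116 101
f 116 99 100
f 116 100 101



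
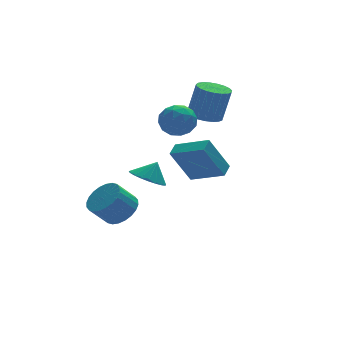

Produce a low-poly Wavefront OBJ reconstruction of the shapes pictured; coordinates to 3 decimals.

v -2.743 -2.667 1.525
v -1.951 -2.586 1.046
v -2.217 -2.553 2.415
v -2.069 -2.218 1.069
v -2.304 -1.928 1.171
v -2.614 -1.766 1.334
v -2.947 -1.759 1.53
v -3.245 -1.91 1.726
v -3.456 -2.191 1.887
v -3.544 -2.555 1.985
v -3.493 -2.938 2.004
v -3.313 -3.274 1.94
v -3.034 -3.505 1.804
v -2.705 -3.591 1.621
v -2.383 -3.517 1.42
v -2.123 -3.297 1.238
v -1.97 -2.967 1.105
v -2.518 1.386 -2.633
v -1.758 1.544 -1.972
v -2.681 1.531 -0.906
v -3.442 1.374 -1.567
v -1.863 1.918 -2.059
v -2.787 1.905 -0.993
v -2.069 2.21 -2.233
v -2.992 2.197 -1.168
v -2.343 2.378 -2.469
v -3.266 2.365 -1.403
v -2.643 2.394 -2.729
v -3.567 2.381 -1.663
v -2.925 2.257 -2.975
v -3.848 2.244 -1.909
v -3.145 1.988 -3.168
v -4.068 1.975 -2.103
v -3.269 1.627 -3.28
v -4.192 1.614 -2.215
v -3.279 1.229 -3.294
v -4.202 1.216 -2.228
v -3.173 0.855 -3.207
v -4.097 0.842 -2.141
v -2.968 0.563 -3.032
v -3.891 0.55 -1.967
v -2.694 0.395 -2.797
v -3.617 0.382 -1.731
v -2.393 0.379 -2.537
v -3.317 0.366 -1.471
v -2.112 0.516 -2.291
v -3.035 0.503 -1.225
v -1.892 0.785 -2.097
v -2.815 0.772 -1.032
v -1.768 1.146 -1.985
v -2.691 1.133 -0.92
v 2.343 2.763 2.243
v 3.005 2.181 2.064
v 3.46 2.135 3.898
v 2.797 2.717 4.077
v 3.18 2.51 2.029
v 3.634 2.464 3.863
v 3.209 2.883 2.031
v 3.664 2.837 3.865
v 3.089 3.235 2.07
v 3.544 3.189 3.904
v 2.84 3.506 2.138
v 3.294 3.46 3.972
v 2.505 3.648 2.225
v 2.959 3.602 4.059
v 2.141 3.637 2.315
v 2.596 3.591 4.149
v 1.813 3.475 2.392
v 2.268 3.429 4.226
v 1.576 3.19 2.444
v 2.031 3.144 4.278
v 1.472 2.831 2.461
v 1.927 2.785 4.294
v 1.518 2.46 2.44
v 1.973 2.414 4.274
v 1.707 2.142 2.385
v 2.162 2.096 4.219
v 2.006 1.931 2.306
v 2.461 1.885 4.14
v 2.363 1.864 2.216
v 2.818 1.818 4.049
v 2.716 1.952 2.13
v 3.171 1.906 3.964
v 0.457 2.209 2.068
v 1.239 2.083 2.676
v -0.359 1.077 2.884
v 0.423 0.951 3.492
v -0.105 1.798 3.527
v 0.399 2.497 3.023
v 0.481 0.663 2.537
v 0.985 1.362 2.033
v 1.254 1.127 2.966
v 0.892 1.829 3.578
v -0.012 1.331 1.982
v -0.374 2.033 2.594
v 0.92 2.245 2.301
v -0.04 0.915 3.259
v -0.35 1.412 3.28
v 0.11 1.338 3.637
v 0.426 2.489 2.505
v 0.886 2.415 2.862
v 0.096 2.247 3.362
v -0.006 0.745 2.698
v 0.454 0.671 3.055
v 0.77 1.822 1.923
v 1.23 1.748 2.28
v 0.784 0.913 2.198
v 1.388 1.609 2.828
v 0.909 0.944 3.307
v 0.942 0.774 2.746
v 1.239 1.186 2.45
v 1.176 2.022 3.188
v 0.696 1.356 3.667
v 0.386 1.854 3.688
v 0.682 2.265 3.392
v 1.184 1.46 3.358
v 0.184 1.804 1.893
v -0.296 1.138 2.372
v 0.198 0.895 2.168
v 0.494 1.306 1.872
v -0.029 2.216 2.253
v -0.508 1.551 2.732
v -0.359 1.974 3.11
v -0.062 2.386 2.814
v -0.304 1.7 2.202
v 0.982 1.258 -1.192
v -0.065 1.346 0.729
v 1.505 1.849 -0.934
v 0.458 1.936 0.987
v 2.162 -0.096 -0.487
v 1.115 -0.009 1.434
v 2.685 0.494 -0.229
v 1.638 0.582 1.692
f 2 1 4
f 2 4 3
f 4 1 5
f 4 5 3
f 5 1 6
f 5 6 3
f 6 1 7
f 6 7 3
f 7 1 8
f 7 8 3
f 8 1 9
f 8 9 3
f 9 1 10
f 9 10 3
f 10 1 11
f 10 11 3
f 11 1 12
f 11 12 3
f 12 1 13
f 12 13 3
f 13 1 14
f 13 14 3
f 14 1 15
f 14 15 3
f 15 1 16
f 15 16 3
f 16 1 17
f 16 17 3
f 17 1 2
f 17 2 3
f 19 18 22
f 19 22 20
f 20 22 23
f 20 23 21
f 22 18 24
f 22 24 23
f 23 24 25
f 23 25 21
f 24 18 26
f 24 26 25
f 25 26 27
f 25 27 21
f 26 18 28
f 26 28 27
f 27 28 29
f 27 29 21
f 28 18 30
f 28 30 29
f 29 30 31
f 29 31 21
f 30 18 32
f 30 32 31
f 31 32 33
f 31 33 21
f 32 18 34
f 32 34 33
f 33 34 35
f 33 35 21
f 34 18 36
f 34 36 35
f 35 36 37
f 35 37 21
f 36 18 38
f 36 38 37
f 37 38 39
f 37 39 21
f 38 18 40
f 38 40 39
f 39 40 41
f 39 41 21
f 40 18 42
f 40 42 41
f 41 42 43
f 41 43 21
f 42 18 44
f 42 44 43
f 43 44 45
f 43 45 21
f 44 18 46
f 44 46 45
f 45 46 47
f 45 47 21
f 46 18 48
f 46 48 47
f 47 48 49
f 47 49 21
f 48 18 50
f 48 50 49
f 49 50 51
f 49 51 21
f 50 18 19
f 50 19 51
f 51 19 20
f 51 20 21
f 53 52 56
f 53 56 54
f 54 56 57
f 54 57 55
f 56 52 58
f 56 58 57
f 57 58 59
f 57 59 55
f 58 52 60
f 58 60 59
f 59 60 61
f 59 61 55
f 60 52 62
f 60 62 61
f 61 62 63
f 61 63 55
f 62 52 64
f 62 64 63
f 63 64 65
f 63 65 55
f 64 52 66
f 64 66 65
f 65 66 67
f 65 67 55
f 66 52 68
f 66 68 67
f 67 68 69
f 67 69 55
f 68 52 70
f 68 70 69
f 69 70 71
f 69 71 55
f 70 52 72
f 70 72 71
f 71 72 73
f 71 73 55
f 72 52 74
f 72 74 73
f 73 74 75
f 73 75 55
f 74 52 76
f 74 76 75
f 75 76 77
f 75 77 55
f 76 52 78
f 76 78 77
f 77 78 79
f 77 79 55
f 78 52 80
f 78 80 79
f 79 80 81
f 79 81 55
f 80 52 82
f 80 82 81
f 81 82 83
f 81 83 55
f 82 52 53
f 82 53 83
f 83 53 54
f 83 54 55
f 84 121 100
f 121 95 124
f 100 124 89
f 121 124 100
f 84 100 96
f 100 89 101
f 96 101 85
f 100 101 96
f 84 96 105
f 96 85 106
f 105 106 91
f 96 106 105
f 84 105 117
f 105 91 120
f 117 120 94
f 105 120 117
f 84 117 121
f 117 94 125
f 121 125 95
f 117 125 121
f 85 101 112
f 101 89 115
f 112 115 93
f 101 115 112
f 89 124 102
f 124 95 123
f 102 123 88
f 124 123 102
f 95 125 122
f 125 94 118
f 122 118 86
f 125 118 122
f 94 120 119
f 120 91 107
f 119 107 90
f 120 107 119
f 91 106 111
f 106 85 108
f 111 108 92
f 106 108 111
f 87 113 99
f 113 93 114
f 99 114 88
f 113 114 99
f 87 99 97
f 99 88 98
f 97 98 86
f 99 98 97
f 87 97 104
f 97 86 103
f 104 103 90
f 97 103 104
f 87 104 109
f 104 90 110
f 109 110 92
f 104 110 109
f 87 109 113
f 109 92 116
f 113 116 93
f 109 116 113
f 88 114 102
f 114 93 115
f 102 115 89
f 114 115 102
f 86 98 122
f 98 88 123
f 122 123 95
f 98 123 122
f 90 103 119
f 103 86 118
f 119 118 94
f 103 118 119
f 92 110 111
f 110 90 107
f 111 107 91
f 110 107 111
f 93 116 112
f 116 92 108
f 112 108 85
f 116 108 112
f 127 129 126
f 130 127 126
f 126 129 128
f 128 130 126
f 127 133 129
f 131 127 130
f 131 133 127
f 129 133 128
f 132 130 128
f 128 133 132
f 132 131 130
f 133 131 132



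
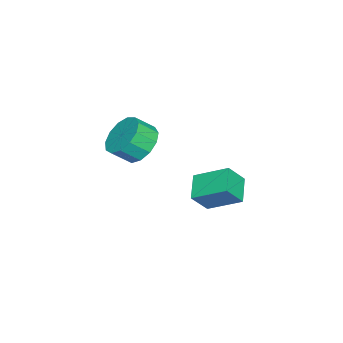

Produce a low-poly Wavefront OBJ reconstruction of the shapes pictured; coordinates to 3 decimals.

v 2.524 -1.011 1.78
v 3.467 -0.711 1.496
v 3.9 -1.409 2.197
v 2.956 -1.709 2.48
v 3.311 -0.366 1.936
v 3.744 -1.064 2.637
v 2.905 -0.226 2.326
v 3.338 -0.924 3.027
v 2.378 -0.335 2.543
v 2.811 -1.034 3.244
v 1.897 -0.659 2.518
v 2.33 -1.357 3.218
v 1.615 -1.094 2.258
v 2.048 -1.793 2.958
v 1.621 -1.503 1.846
v 2.054 -2.202 2.547
v 1.914 -1.756 1.413
v 2.347 -2.454 2.114
v 2.4 -1.772 1.097
v 2.833 -2.471 1.797
v 2.926 -1.546 0.997
v 3.359 -2.245 1.698
v 3.323 -1.151 1.146
v 3.756 -1.849 1.847
v -1.593 0.577 -3.114
v -1.561 2.162 -2.262
v -0.396 0.873 -3.711
v -0.364 2.458 -2.859
v -0.976 0.042 -2.141
v -0.944 1.627 -1.289
v 0.221 0.338 -2.738
v 0.253 1.923 -1.886
f 2 1 5
f 2 5 3
f 3 5 6
f 3 6 4
f 5 1 7
f 5 7 6
f 6 7 8
f 6 8 4
f 7 1 9
f 7 9 8
f 8 9 10
f 8 10 4
f 9 1 11
f 9 11 10
f 10 11 12
f 10 12 4
f 11 1 13
f 11 13 12
f 12 13 14
f 12 14 4
f 13 1 15
f 13 15 14
f 14 15 16
f 14 16 4
f 15 1 17
f 15 17 16
f 16 17 18
f 16 18 4
f 17 1 19
f 17 19 18
f 18 19 20
f 18 20 4
f 19 1 21
f 19 21 20
f 20 21 22
f 20 22 4
f 21 1 23
f 21 23 22
f 22 23 24
f 22 24 4
f 23 1 2
f 23 2 24
f 24 2 3
f 24 3 4
f 26 28 25
f 29 26 25
f 25 28 27
f 27 29 25
f 26 32 28
f 30 26 29
f 30 32 26
f 28 32 27
f 31 29 27
f 27 32 31
f 31 30 29
f 32 30 31



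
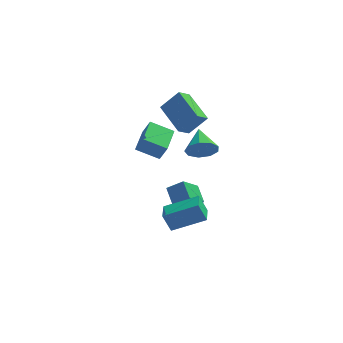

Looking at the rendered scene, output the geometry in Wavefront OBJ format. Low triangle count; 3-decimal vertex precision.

v 0.046 2.663 1.298
v -0.526 2.097 1.841
v -0.982 4.437 2.068
v -1.553 3.871 2.611
v 1.073 2.749 2.469
v 0.502 2.183 3.012
v 0.046 4.523 3.239
v -0.526 3.957 3.782
v -2.873 1.803 0.529
v -2.444 1.631 1.483
v -2.532 3.653 0.71
v -2.103 3.481 1.664
v -1.537 1.619 -0.104
v -1.108 1.447 0.85
v -1.196 3.469 0.077
v -0.767 3.297 1.031
v -0.841 -1.974 -3.343
v -1.309 -1.807 -2.295
v -0.814 -0.658 -3.54
v -1.282 -0.492 -2.491
v 1.062 -1.888 -2.509
v 0.594 -1.722 -1.46
v 1.089 -0.573 -2.705
v 0.621 -0.406 -1.657
v 0.101 1.162 -2.968
v -0.253 2.14 -2.33
v -0.83 1.228 -3.586
v -1.185 2.205 -2.948
v 0.905 2.175 -4.072
v 0.55 3.152 -3.434
v -0.027 2.24 -4.69
v -0.381 3.218 -4.052
v 0.768 -2.611 3.577
v 1.234 -2.882 4.311
v 0.592 -1.169 4.223
v 1.623 -2.645 3.887
v 1.612 -2.392 3.318
v 1.207 -2.242 2.871
v 0.596 -2.264 2.754
v 0.065 -2.449 3.023
v -0.136 -2.71 3.551
v 0.086 -2.924 4.091
v 0.627 -2.993 4.391
f 2 4 1
f 5 2 1
f 1 4 3
f 3 5 1
f 2 8 4
f 6 2 5
f 6 8 2
f 4 8 3
f 7 5 3
f 3 8 7
f 7 6 5
f 8 6 7
f 10 12 9
f 13 10 9
f 9 12 11
f 11 13 9
f 10 16 12
f 14 10 13
f 14 16 10
f 12 16 11
f 15 13 11
f 11 16 15
f 15 14 13
f 16 14 15
f 18 20 17
f 21 18 17
f 17 20 19
f 19 21 17
f 18 24 20
f 22 18 21
f 22 24 18
f 20 24 19
f 23 21 19
f 19 24 23
f 23 22 21
f 24 22 23
f 26 28 25
f 29 26 25
f 25 28 27
f 27 29 25
f 26 32 28
f 30 26 29
f 30 32 26
f 28 32 27
f 31 29 27
f 27 32 31
f 31 30 29
f 32 30 31
f 34 33 36
f 34 36 35
f 36 33 37
f 36 37 35
f 37 33 38
f 37 38 35
f 38 33 39
f 38 39 35
f 39 33 40
f 39 40 35
f 40 33 41
f 40 41 35
f 41 33 42
f 41 42 35
f 42 33 43
f 42 43 35
f 43 33 34
f 43 34 35



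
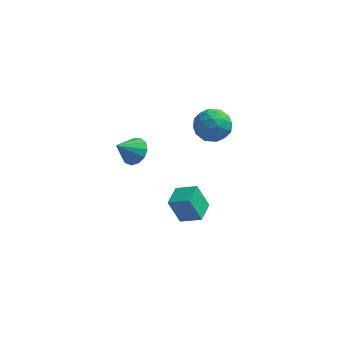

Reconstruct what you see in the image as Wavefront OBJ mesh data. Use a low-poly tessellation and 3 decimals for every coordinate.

v 3.489 0.326 3.994
v 4.36 -0.219 4.219
v 3.04 -0.861 2.861
v 3.911 -1.406 3.086
v 3.141 -1.328 3.798
v 3.418 -0.594 4.498
v 3.982 -0.486 2.582
v 4.259 0.248 3.282
v 4.664 -0.721 3.347
v 4.144 -1.241 4.098
v 3.256 0.161 2.982
v 2.736 -0.359 3.733
v 3.964 0.158 4.206
v 3.436 -1.238 2.874
v 2.983 -1.192 3.292
v 3.495 -1.512 3.425
v 3.411 -0.063 4.37
v 3.922 -0.383 4.502
v 3.206 -1.035 4.255
v 3.478 -0.697 2.578
v 3.989 -1.017 2.71
v 3.905 0.432 3.655
v 4.417 0.112 3.788
v 4.194 -0.045 2.825
v 4.655 -0.457 3.825
v 4.391 -1.155 3.16
v 4.432 -0.614 2.863
v 4.596 -0.183 3.275
v 4.349 -0.763 4.267
v 4.085 -1.461 3.601
v 3.632 -1.415 4.02
v 3.796 -0.984 4.431
v 4.528 -1.058 3.754
v 3.315 0.381 3.479
v 3.051 -0.317 2.813
v 3.604 -0.096 2.649
v 3.768 0.335 3.06
v 3.009 0.075 3.92
v 2.745 -0.623 3.255
v 2.804 -0.897 3.805
v 2.968 -0.466 4.217
v 2.872 -0.022 3.326
v 0.006 -1.764 1.842
v 0.708 -1.934 2.27
v -0.746 -2.456 2.798
v 0.545 -1.523 2.439
v 0.211 -1.189 2.419
v -0.189 -1.037 2.215
v -0.526 -1.116 1.893
v -0.695 -1.4 1.554
v -0.641 -1.8 1.307
v -0.382 -2.188 1.229
v 0 -2.442 1.346
v 0.384 -2.48 1.62
v 0.648 -2.291 1.965
v 2.232 -1.319 -3.91
v 1.583 -1.286 -2.492
v 2.37 -0.037 -3.877
v 1.721 -0.004 -2.459
v 3.379 -1.456 -3.381
v 2.73 -1.423 -1.963
v 3.517 -0.174 -3.348
v 2.868 -0.141 -1.93
f 1 38 17
f 38 12 41
f 17 41 6
f 38 41 17
f 1 17 13
f 17 6 18
f 13 18 2
f 17 18 13
f 1 13 22
f 13 2 23
f 22 23 8
f 13 23 22
f 1 22 34
f 22 8 37
f 34 37 11
f 22 37 34
f 1 34 38
f 34 11 42
f 38 42 12
f 34 42 38
f 2 18 29
f 18 6 32
f 29 32 10
f 18 32 29
f 6 41 19
f 41 12 40
f 19 40 5
f 41 40 19
f 12 42 39
f 42 11 35
f 39 35 3
f 42 35 39
f 11 37 36
f 37 8 24
f 36 24 7
f 37 24 36
f 8 23 28
f 23 2 25
f 28 25 9
f 23 25 28
f 4 30 16
f 30 10 31
f 16 31 5
f 30 31 16
f 4 16 14
f 16 5 15
f 14 15 3
f 16 15 14
f 4 14 21
f 14 3 20
f 21 20 7
f 14 20 21
f 4 21 26
f 21 7 27
f 26 27 9
f 21 27 26
f 4 26 30
f 26 9 33
f 30 33 10
f 26 33 30
f 5 31 19
f 31 10 32
f 19 32 6
f 31 32 19
f 3 15 39
f 15 5 40
f 39 40 12
f 15 40 39
f 7 20 36
f 20 3 35
f 36 35 11
f 20 35 36
f 9 27 28
f 27 7 24
f 28 24 8
f 27 24 28
f 10 33 29
f 33 9 25
f 29 25 2
f 33 25 29
f 44 43 46
f 44 46 45
f 46 43 47
f 46 47 45
f 47 43 48
f 47 48 45
f 48 43 49
f 48 49 45
f 49 43 50
f 49 50 45
f 50 43 51
f 50 51 45
f 51 43 52
f 51 52 45
f 52 43 53
f 52 53 45
f 53 43 54
f 53 54 45
f 54 43 55
f 54 55 45
f 55 43 44
f 55 44 45
f 57 59 56
f 60 57 56
f 56 59 58
f 58 60 56
f 57 63 59
f 61 57 60
f 61 63 57
f 59 63 58
f 62 60 58
f 58 63 62
f 62 61 60
f 63 61 62



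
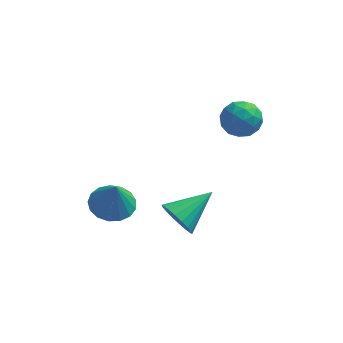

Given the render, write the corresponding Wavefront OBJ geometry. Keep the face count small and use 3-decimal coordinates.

v -1.987 -0.599 -0.461
v -1.23 -1.135 -0.708
v -1.773 -0.941 0.941
v -1.05 -0.718 -0.634
v -1.086 -0.274 -0.52
v -1.327 0.095 -0.393
v -1.72 0.306 -0.281
v -2.174 0.309 -0.211
v -2.585 0.105 -0.198
v -2.86 -0.261 -0.246
v -2.934 -0.704 -0.342
v -2.792 -1.123 -0.467
v -2.465 -1.421 -0.59
v -2.029 -1.532 -0.683
v -1.583 -1.428 -0.726
v 3.289 3.207 2.758
v 3.677 2.728 2.083
v 1.963 2.672 2.377
v 2.351 2.193 1.702
v 2.508 1.964 2.573
v 3.328 2.295 2.809
v 2.312 3.105 1.651
v 3.132 3.436 1.887
v 3.073 2.665 1.398
v 3.194 1.959 1.968
v 2.446 3.441 2.492
v 2.567 2.735 3.062
v 3.6 3.015 2.454
v 2.04 2.385 2.006
v 2.133 2.251 2.518
v 2.361 1.969 2.121
v 3.394 2.76 2.881
v 3.622 2.478 2.484
v 2.935 2.029 2.772
v 2.018 2.922 1.976
v 2.246 2.64 1.579
v 3.279 3.431 2.339
v 3.507 3.149 1.942
v 2.705 3.371 1.688
v 3.473 2.696 1.655
v 2.693 2.381 1.431
v 2.671 2.917 1.401
v 3.152 3.112 1.539
v 3.544 2.281 1.99
v 2.764 1.966 1.766
v 2.856 1.832 2.278
v 3.338 2.026 2.416
v 3.189 2.244 1.587
v 2.876 3.434 2.694
v 2.096 3.119 2.47
v 2.302 3.374 2.044
v 2.784 3.568 2.182
v 2.947 3.019 3.029
v 2.167 2.704 2.805
v 2.488 2.288 2.921
v 2.969 2.483 3.059
v 2.451 3.156 2.873
v 0.548 -0.666 -1.226
v 1.069 -0.779 -1.938
v 1.852 0.466 -0.454
v 0.852 -0.463 -2.037
v 0.576 -0.186 -1.975
v 0.294 -0.005 -1.764
v 0.062 0.046 -1.447
v -0.073 -0.044 -1.086
v -0.086 -0.258 -0.752
v 0.028 -0.552 -0.513
v 0.245 -0.869 -0.414
v 0.521 -1.145 -0.476
v 0.803 -1.327 -0.687
v 1.035 -1.377 -1.004
v 1.17 -1.287 -1.365
v 1.182 -1.073 -1.699
f 2 1 4
f 2 4 3
f 4 1 5
f 4 5 3
f 5 1 6
f 5 6 3
f 6 1 7
f 6 7 3
f 7 1 8
f 7 8 3
f 8 1 9
f 8 9 3
f 9 1 10
f 9 10 3
f 10 1 11
f 10 11 3
f 11 1 12
f 11 12 3
f 12 1 13
f 12 13 3
f 13 1 14
f 13 14 3
f 14 1 15
f 14 15 3
f 15 1 2
f 15 2 3
f 16 53 32
f 53 27 56
f 32 56 21
f 53 56 32
f 16 32 28
f 32 21 33
f 28 33 17
f 32 33 28
f 16 28 37
f 28 17 38
f 37 38 23
f 28 38 37
f 16 37 49
f 37 23 52
f 49 52 26
f 37 52 49
f 16 49 53
f 49 26 57
f 53 57 27
f 49 57 53
f 17 33 44
f 33 21 47
f 44 47 25
f 33 47 44
f 21 56 34
f 56 27 55
f 34 55 20
f 56 55 34
f 27 57 54
f 57 26 50
f 54 50 18
f 57 50 54
f 26 52 51
f 52 23 39
f 51 39 22
f 52 39 51
f 23 38 43
f 38 17 40
f 43 40 24
f 38 40 43
f 19 45 31
f 45 25 46
f 31 46 20
f 45 46 31
f 19 31 29
f 31 20 30
f 29 30 18
f 31 30 29
f 19 29 36
f 29 18 35
f 36 35 22
f 29 35 36
f 19 36 41
f 36 22 42
f 41 42 24
f 36 42 41
f 19 41 45
f 41 24 48
f 45 48 25
f 41 48 45
f 20 46 34
f 46 25 47
f 34 47 21
f 46 47 34
f 18 30 54
f 30 20 55
f 54 55 27
f 30 55 54
f 22 35 51
f 35 18 50
f 51 50 26
f 35 50 51
f 24 42 43
f 42 22 39
f 43 39 23
f 42 39 43
f 25 48 44
f 48 24 40
f 44 40 17
f 48 40 44
f 59 58 61
f 59 61 60
f 61 58 62
f 61 62 60
f 62 58 63
f 62 63 60
f 63 58 64
f 63 64 60
f 64 58 65
f 64 65 60
f 65 58 66
f 65 66 60
f 66 58 67
f 66 67 60
f 67 58 68
f 67 68 60
f 68 58 69
f 68 69 60
f 69 58 70
f 69 70 60
f 70 58 71
f 70 71 60
f 71 58 72
f 71 72 60
f 72 58 73
f 72 73 60
f 73 58 59
f 73 59 60



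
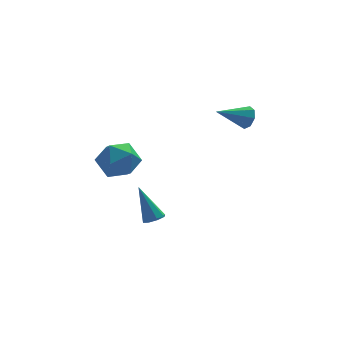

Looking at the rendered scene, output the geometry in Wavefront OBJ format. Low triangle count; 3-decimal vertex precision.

v -2.336 0.257 0.475
v -1.825 -0.289 -0.379
v -3.975 -0.251 -0.181
v -3.464 -0.797 -1.035
v -3.373 -1.192 0.026
v -2.36 -0.877 0.431
v -3.44 0.337 -0.991
v -2.427 0.652 -0.586
v -2.507 -0.239 -1.286
v -2.466 -1.184 -0.657
v -3.334 0.644 0.097
v -3.293 -0.301 0.726
v 3.481 2.058 0.676
v 3.787 1.871 1.254
v 1.939 1.722 1.384
v 3.672 2.379 1.245
v 3.445 2.698 0.902
v 3.239 2.643 0.428
v 3.175 2.245 0.098
v 3.29 1.738 0.107
v 3.517 1.418 0.45
v 3.723 1.473 0.924
v -1.293 -0.352 -4.324
v -0.851 -0.607 -4.069
v -1.907 0.352 -2.556
v -0.758 -0.201 -4.198
v -0.977 0.116 -4.401
v -1.382 0.159 -4.559
v -1.734 -0.097 -4.579
v -1.828 -0.503 -4.45
v -1.608 -0.821 -4.247
v -1.204 -0.864 -4.089
f 1 12 6
f 1 6 2
f 1 2 8
f 1 8 11
f 1 11 12
f 2 6 10
f 6 12 5
f 12 11 3
f 11 8 7
f 8 2 9
f 4 10 5
f 4 5 3
f 4 3 7
f 4 7 9
f 4 9 10
f 5 10 6
f 3 5 12
f 7 3 11
f 9 7 8
f 10 9 2
f 14 13 16
f 14 16 15
f 16 13 17
f 16 17 15
f 17 13 18
f 17 18 15
f 18 13 19
f 18 19 15
f 19 13 20
f 19 20 15
f 20 13 21
f 20 21 15
f 21 13 22
f 21 22 15
f 22 13 14
f 22 14 15
f 24 23 26
f 24 26 25
f 26 23 27
f 26 27 25
f 27 23 28
f 27 28 25
f 28 23 29
f 28 29 25
f 29 23 30
f 29 30 25
f 30 23 31
f 30 31 25
f 31 23 32
f 31 32 25
f 32 23 24
f 32 24 25

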